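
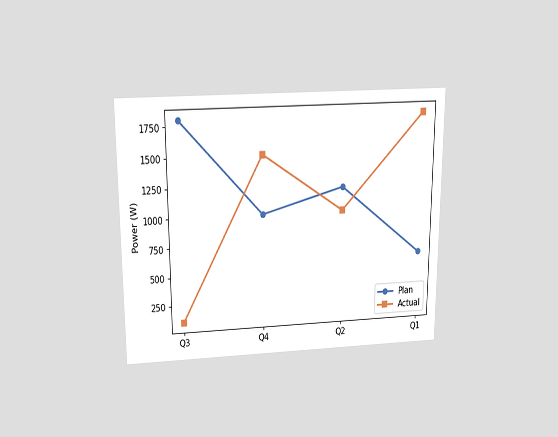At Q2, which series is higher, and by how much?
The chart is viewed slightly from above. At Q2, Plan sits above the other line by 200W.

Plan, by 200W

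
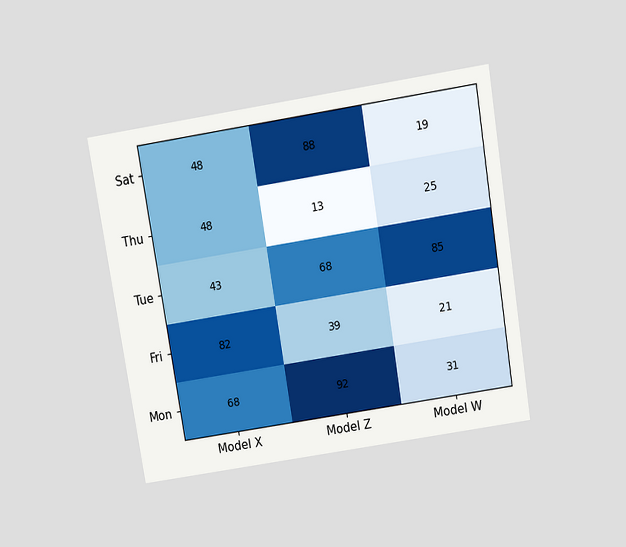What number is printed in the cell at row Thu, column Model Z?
13

The chart is tilted about 9° counter-clockwise and viewed slightly from above. The (Thu, Model Z) cell reads 13.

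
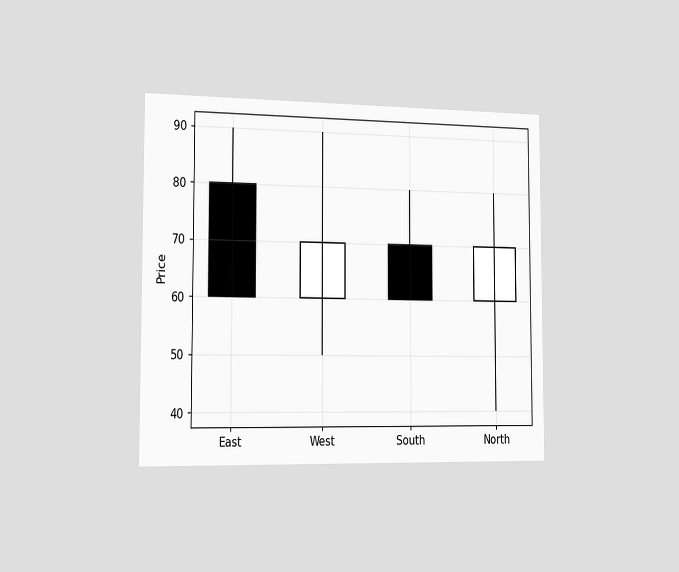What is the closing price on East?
The chart is viewed slightly from the left. The East candle closes at 60.

60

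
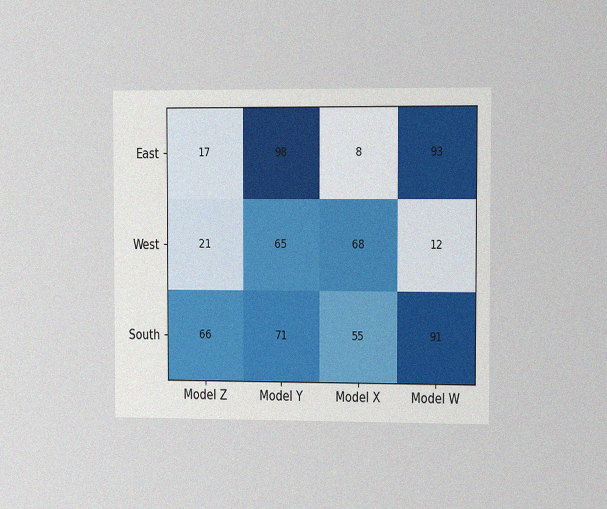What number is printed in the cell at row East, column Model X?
8

The chart is viewed slightly from the right, with some photo noise. The (East, Model X) cell reads 8.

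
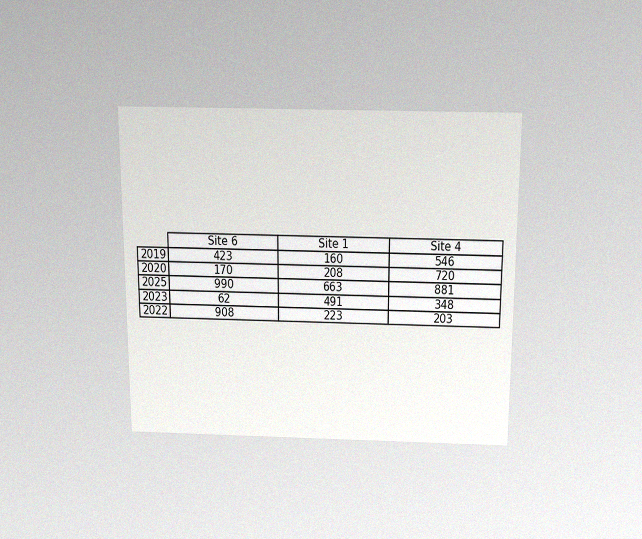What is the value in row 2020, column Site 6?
The chart is viewed slightly from above, with some photo noise. The (2020, Site 6) cell reads 170.

170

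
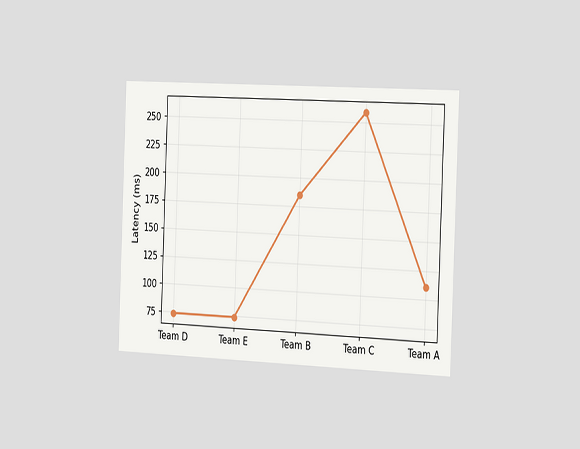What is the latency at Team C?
The chart is tilted about 2° clockwise and viewed slightly from the right. At Team C, the line is at 259ms.

259ms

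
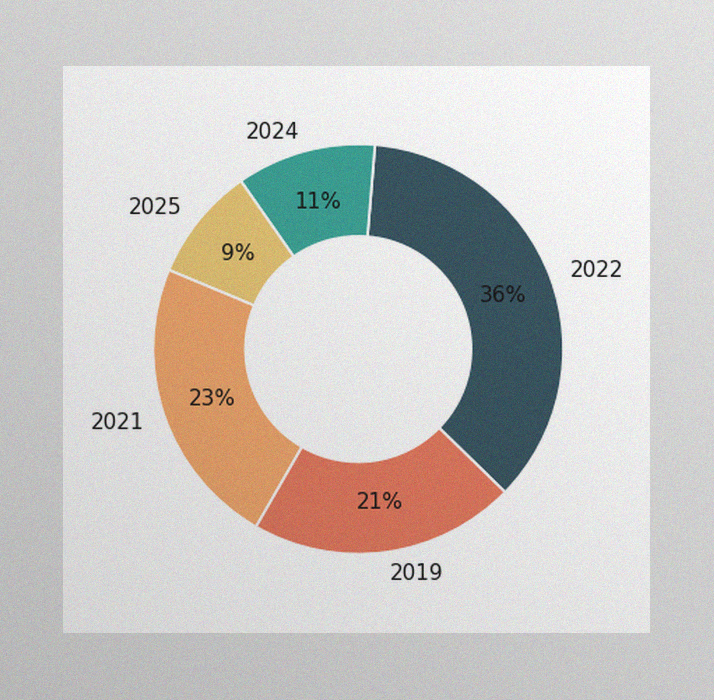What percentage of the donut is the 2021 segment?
The image has some photo noise and uneven lighting. The 2021 segment takes up 23% of the ring.

23%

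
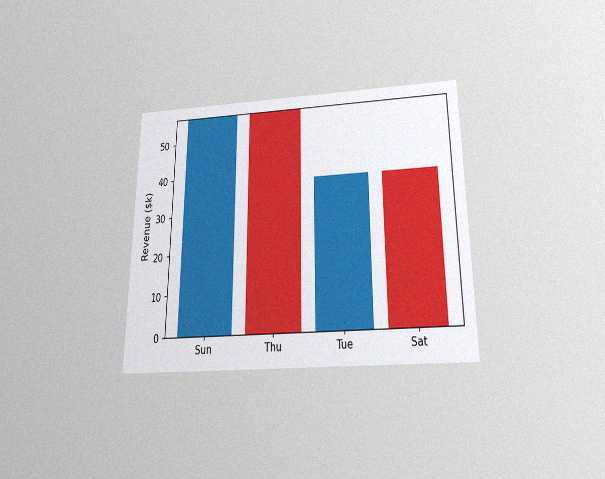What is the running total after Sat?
The chart is viewed slightly from below, with some photo noise. After Sat the running total reaches $0k.

$0k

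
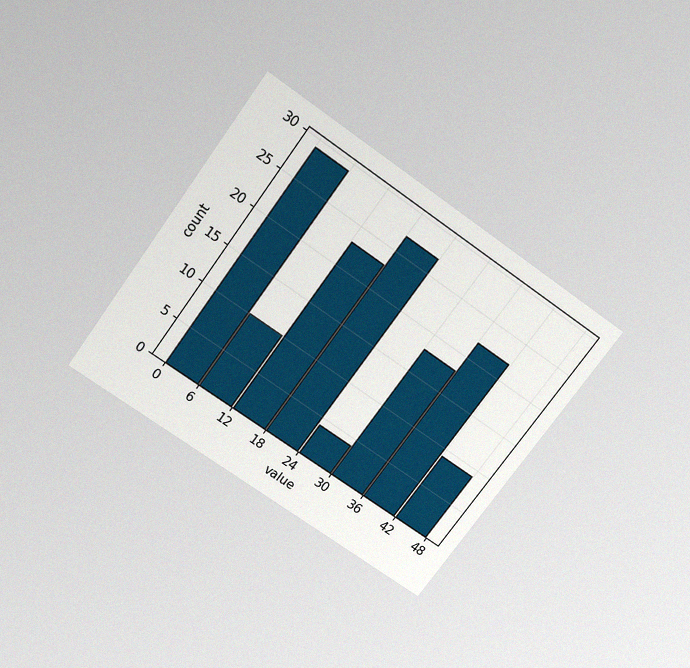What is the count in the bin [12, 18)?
23

The chart is tilted about 36° clockwise and viewed slightly from above, with some photo noise. The [12, 18) bin has height 23.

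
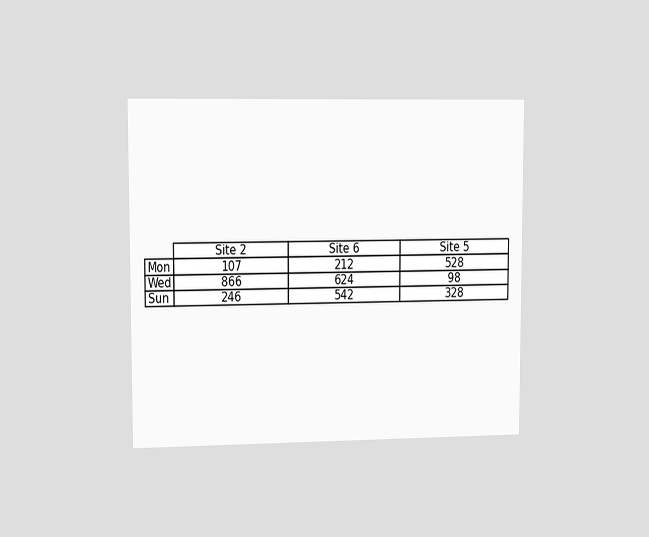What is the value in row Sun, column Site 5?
The chart is viewed slightly from the left. The (Sun, Site 5) cell reads 328.

328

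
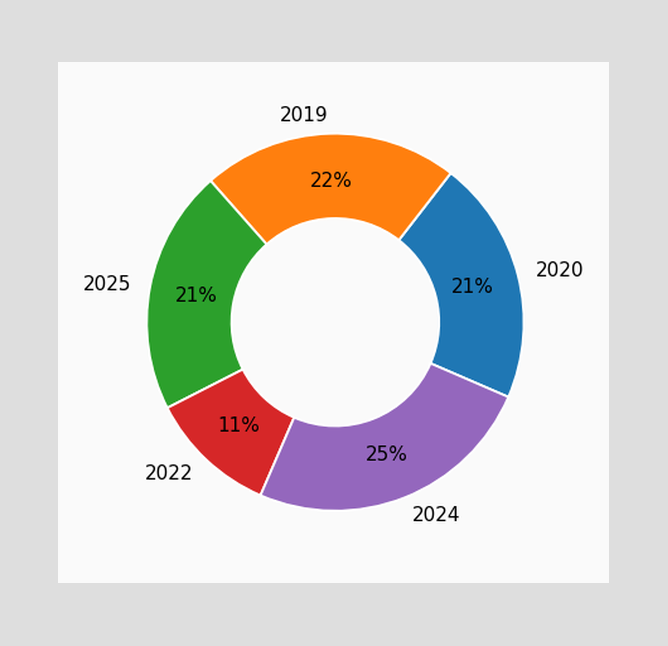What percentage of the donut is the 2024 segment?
25%

The 2024 segment takes up 25% of the ring.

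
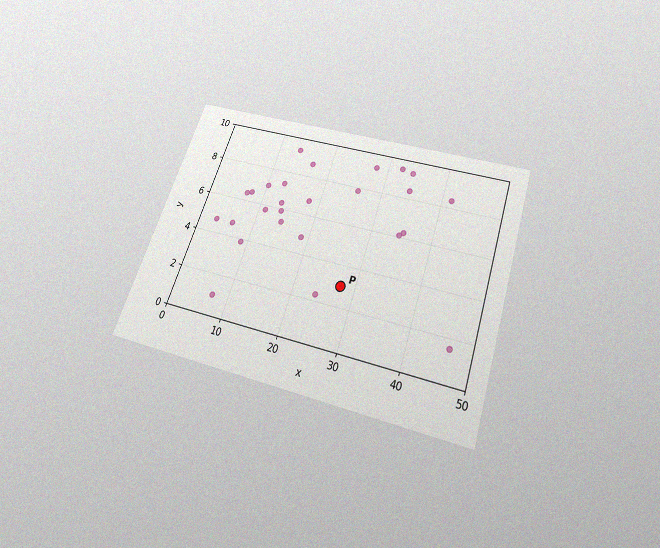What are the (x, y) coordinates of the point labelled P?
(27.5, 3)

The chart is tilted about 19° clockwise and viewed slightly from below, with some photo noise. Following the gridlines from P to each axis, P sits at (27.5, 3).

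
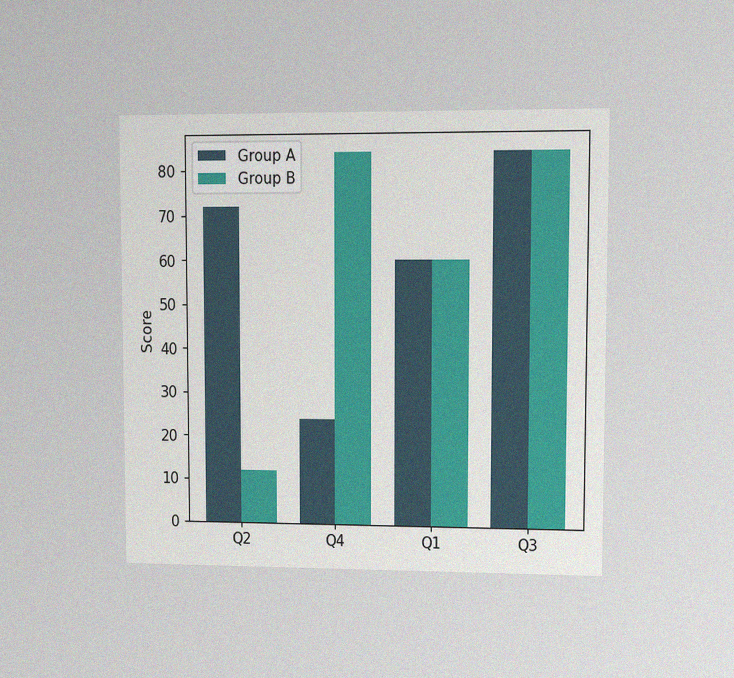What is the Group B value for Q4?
84

The chart is viewed at a slight angle, with some photo noise. The Group B bar at Q4 reaches 84 on the y-axis.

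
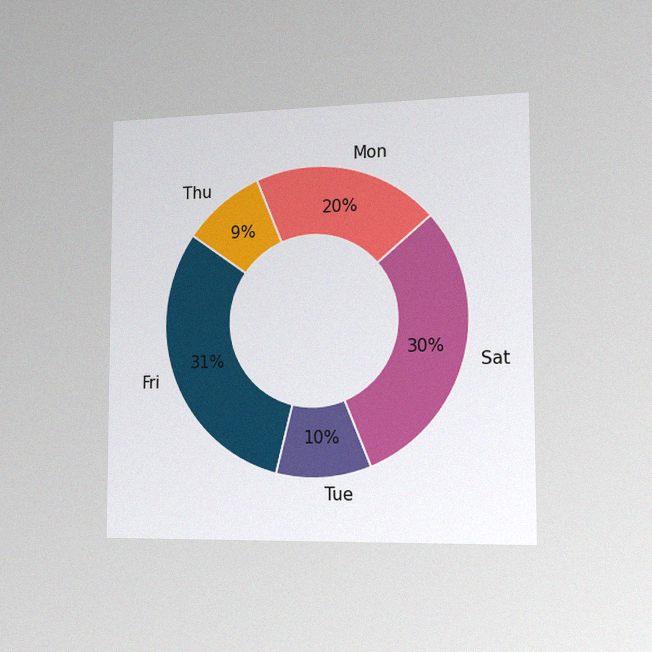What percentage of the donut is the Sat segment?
30%

The chart is viewed slightly from the right, with some photo noise. The Sat segment takes up 30% of the ring.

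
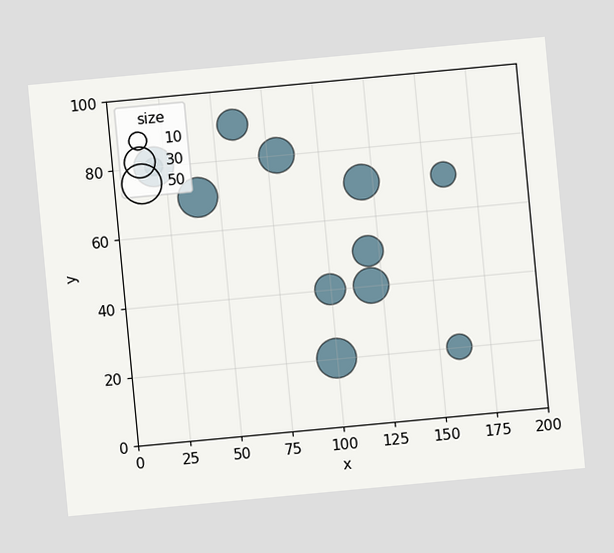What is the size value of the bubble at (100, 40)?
The chart is tilted about 5° counter-clockwise. Matching the bubble at (100, 40) against the size legend gives 30.

30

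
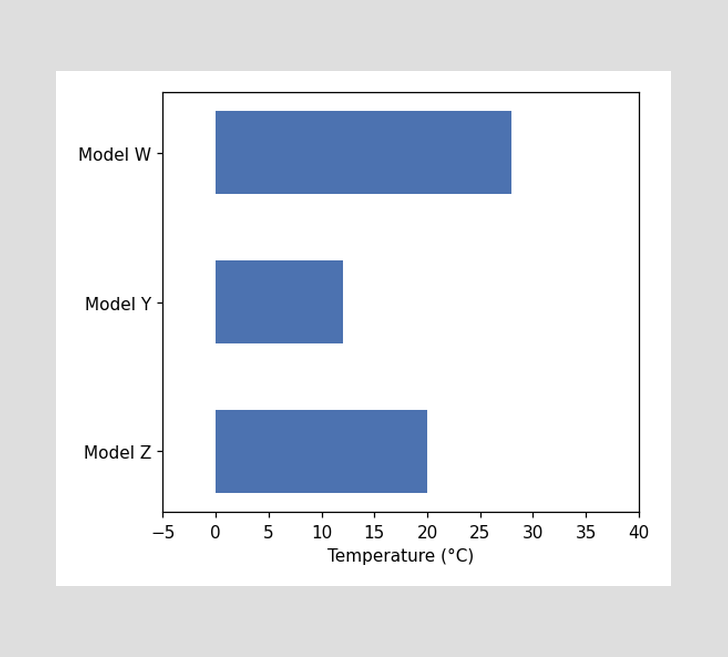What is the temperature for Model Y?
12°C

Reading along the chart's x-axis, the Model Y bar reaches 12°C.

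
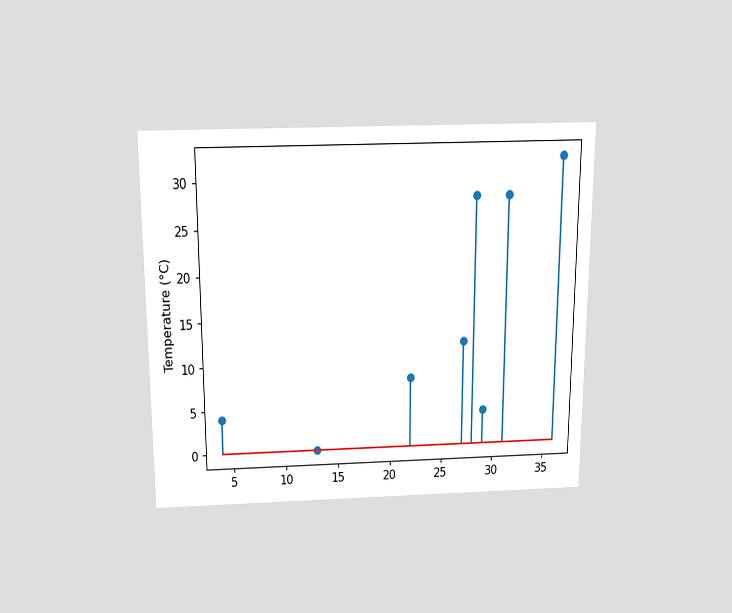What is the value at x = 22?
The chart is viewed slightly from above. The stem at x=22 reaches 8°C.

8°C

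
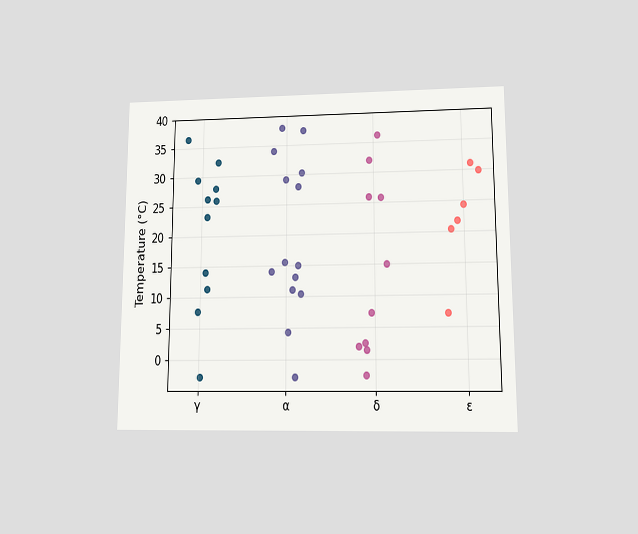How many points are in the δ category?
10

The chart is viewed at a slight angle. Counting the markers in the δ column gives 10.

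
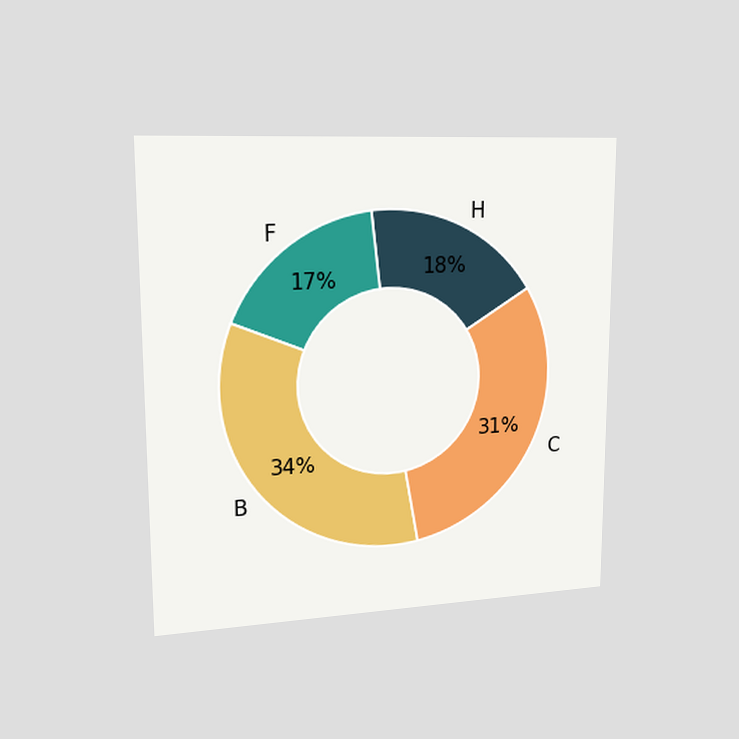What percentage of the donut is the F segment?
17%

The chart is viewed slightly from the left. The F segment takes up 17% of the ring.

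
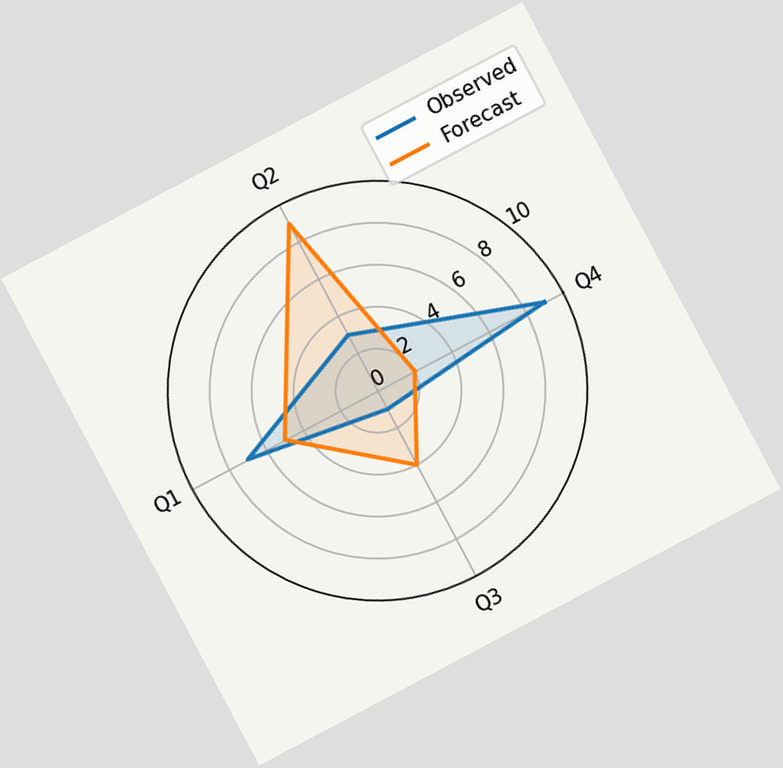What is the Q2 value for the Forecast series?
9

The chart is tilted about 28° counter-clockwise. On the Q2 axis, Forecast reaches 9.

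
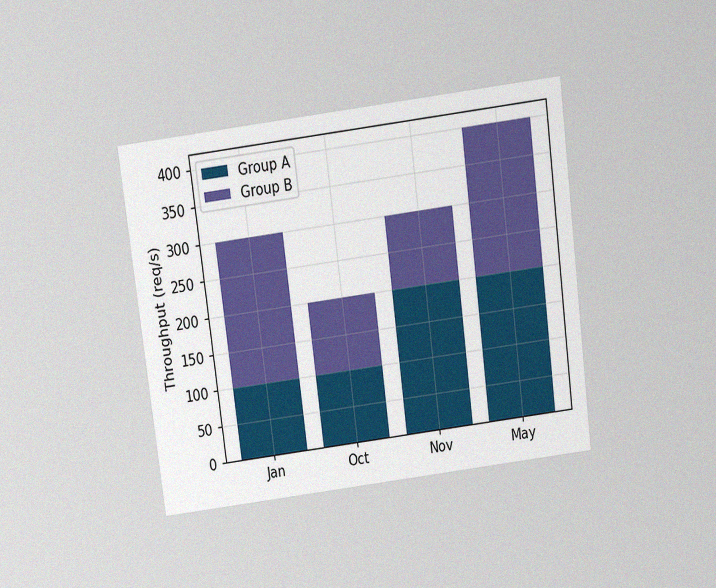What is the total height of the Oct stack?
200req/s

The chart is tilted about 7° counter-clockwise and viewed slightly from above, with some photo noise. The Oct stack's top reaches 200req/s on the y-axis.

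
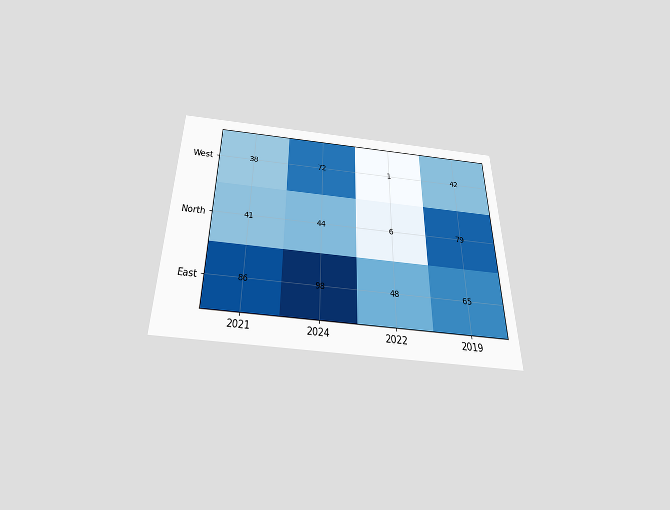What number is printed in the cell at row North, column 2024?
The chart is viewed slightly from below. The (North, 2024) cell reads 44.

44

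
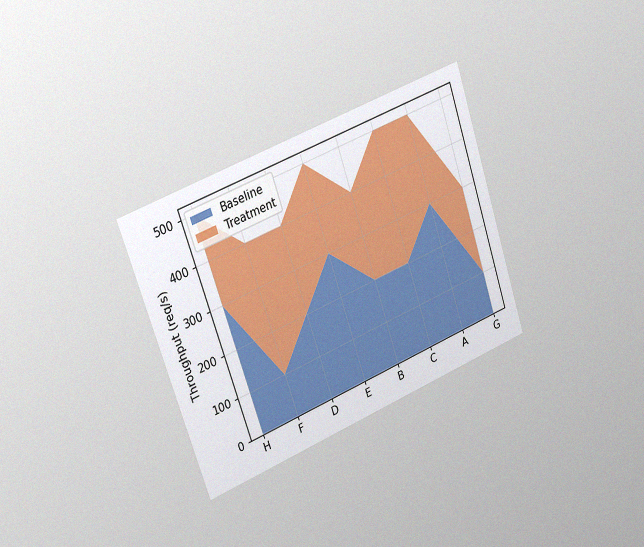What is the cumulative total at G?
300req/s

The chart is tilted about 19° counter-clockwise and viewed slightly from the left, with some photo noise. The stacked total at G reaches 300req/s.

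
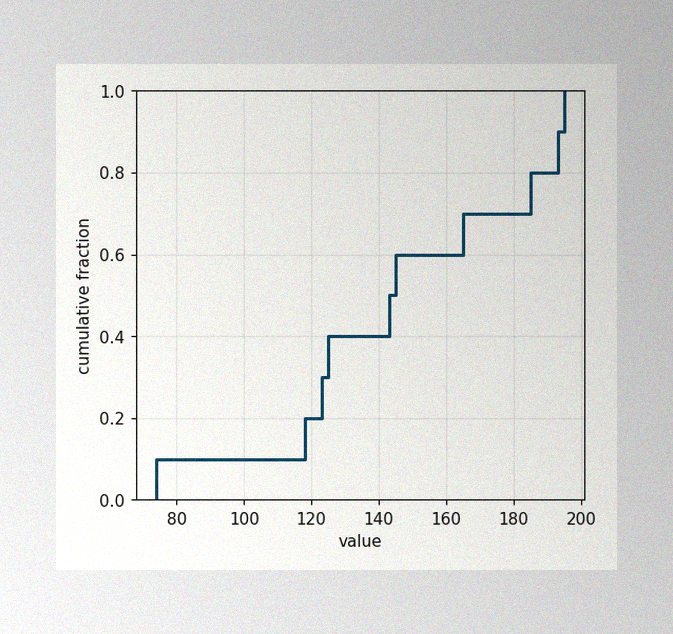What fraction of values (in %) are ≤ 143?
50%

The image has some photo noise and uneven lighting. At x=143 the ECDF step is at 50%.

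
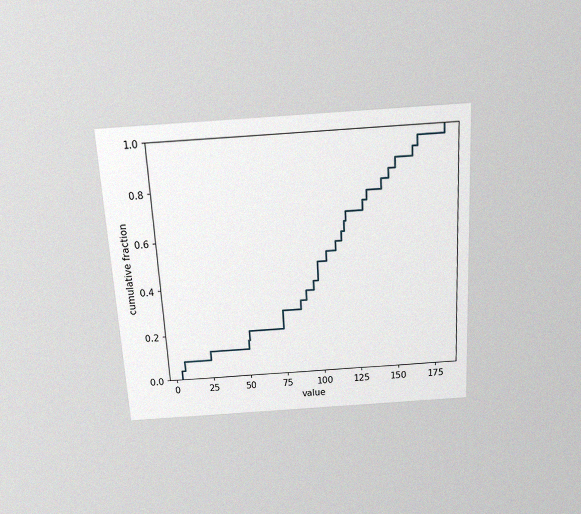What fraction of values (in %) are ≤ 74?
The chart is tilted about 3° counter-clockwise and viewed slightly from above, with some photo noise. At x=74 the ECDF step is at 28%.

28%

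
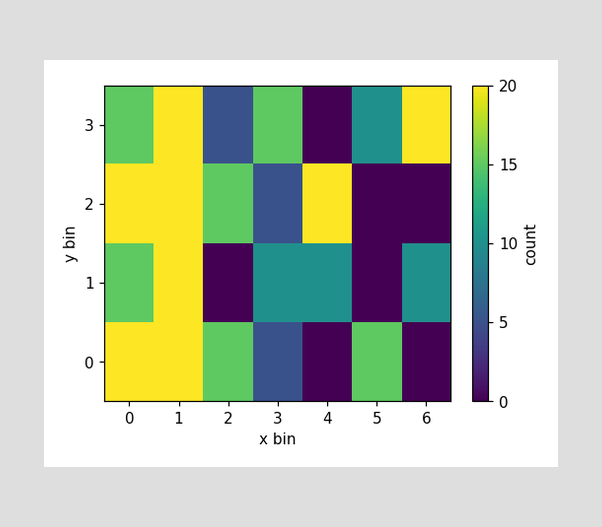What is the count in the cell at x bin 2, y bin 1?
0

Matching the cell (2, 1) against the colorbar gives 0.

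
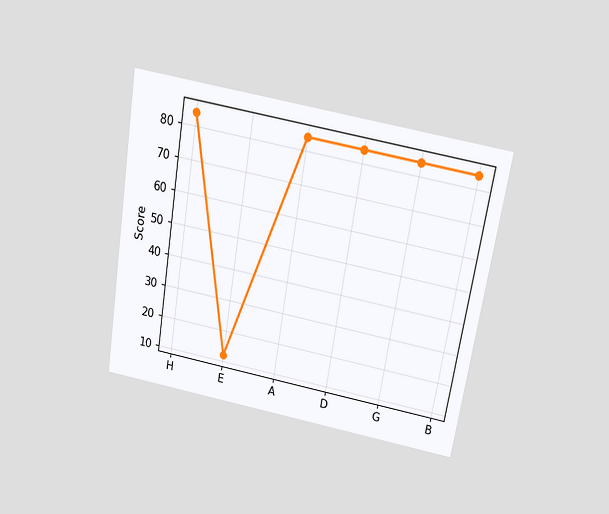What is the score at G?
84

The chart is tilted about 9° clockwise and viewed slightly from above. At G, the line is at 84.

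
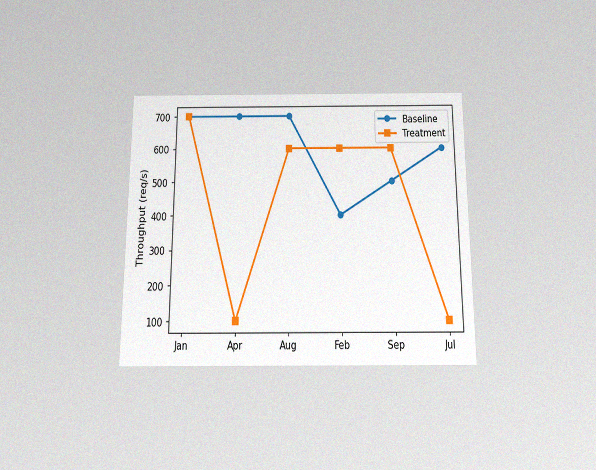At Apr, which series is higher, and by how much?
The chart is viewed slightly from below, with some photo noise. At Apr, Baseline sits above the other line by 600req/s.

Baseline, by 600req/s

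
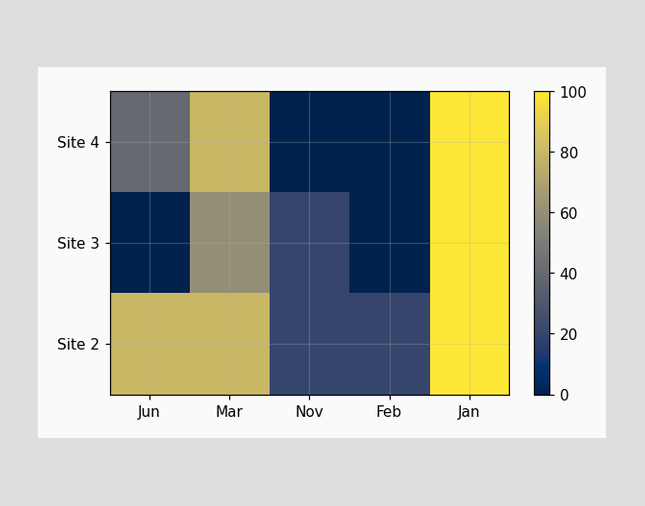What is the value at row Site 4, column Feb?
0

Matching cell (Site 4, Feb) against the colorbar gives 0.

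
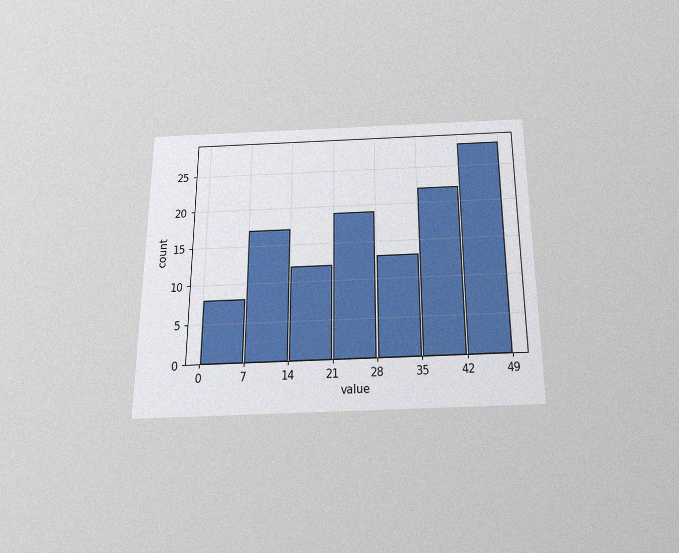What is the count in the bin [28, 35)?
13

The chart is viewed slightly from below, with some photo noise. The [28, 35) bin has height 13.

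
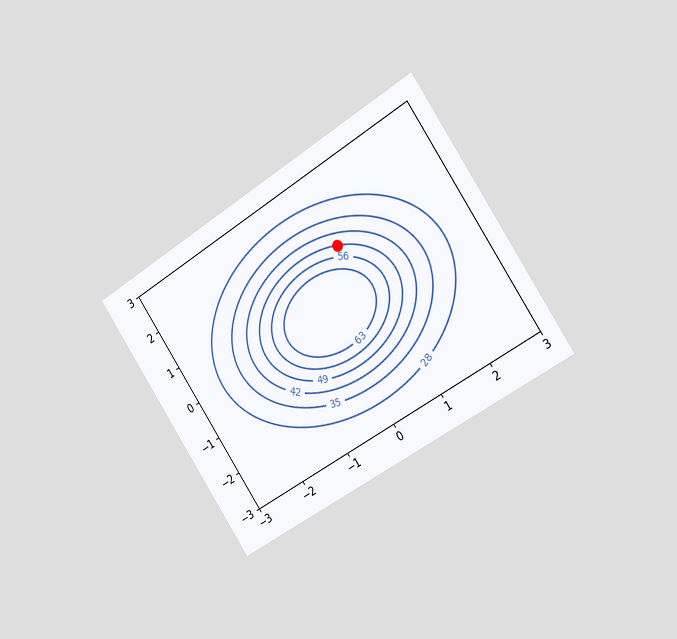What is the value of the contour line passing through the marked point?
49

The chart is tilted about 34° counter-clockwise and viewed slightly from the right. The marked point sits on the contour labelled 49.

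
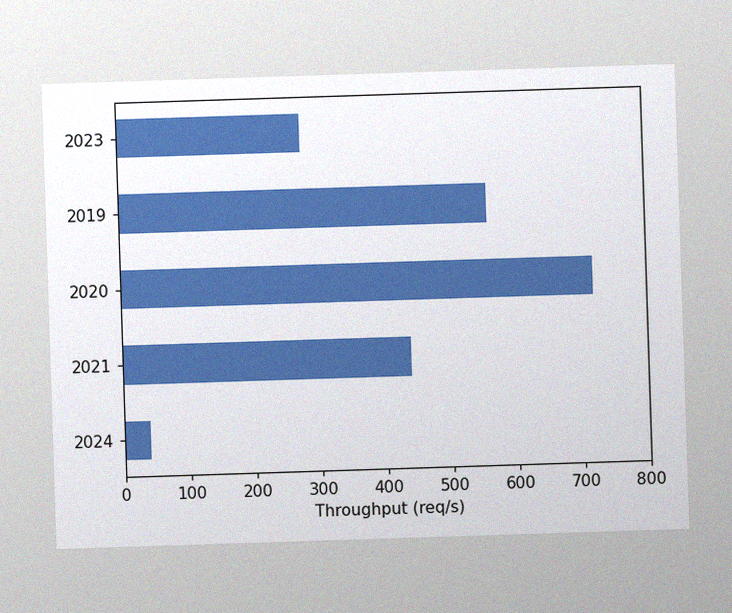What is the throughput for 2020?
The image has some photo noise and uneven lighting. Reading along the chart's x-axis, the 2020 bar reaches 720req/s.

720req/s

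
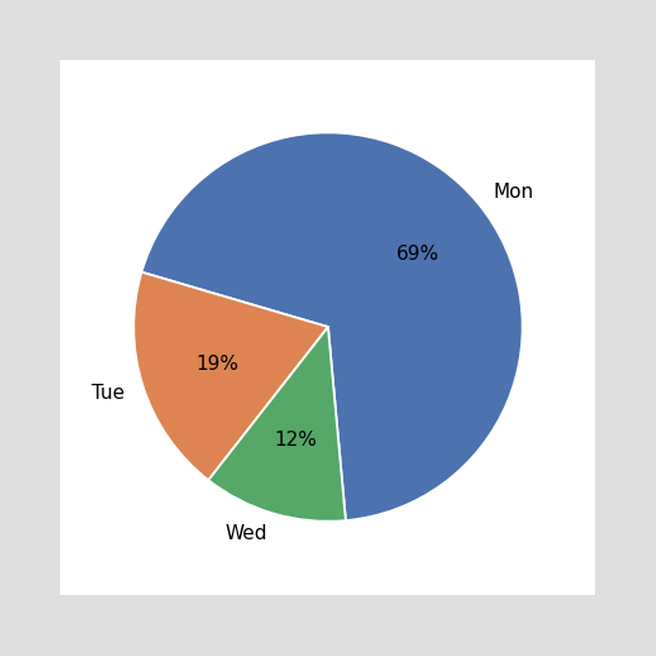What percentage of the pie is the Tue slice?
19%

The Tue slice takes up 19% of the pie.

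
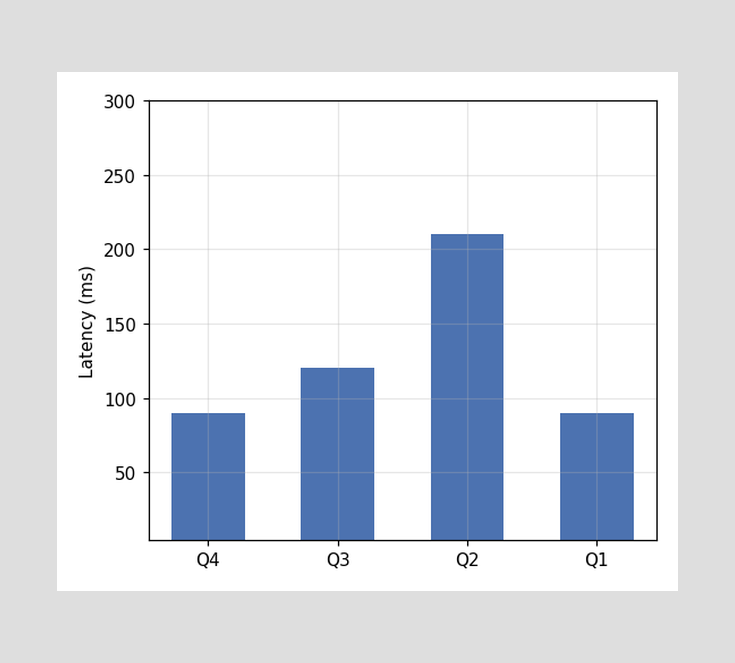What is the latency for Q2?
Reading along the chart's y-axis, the Q2 bar reaches 210ms.

210ms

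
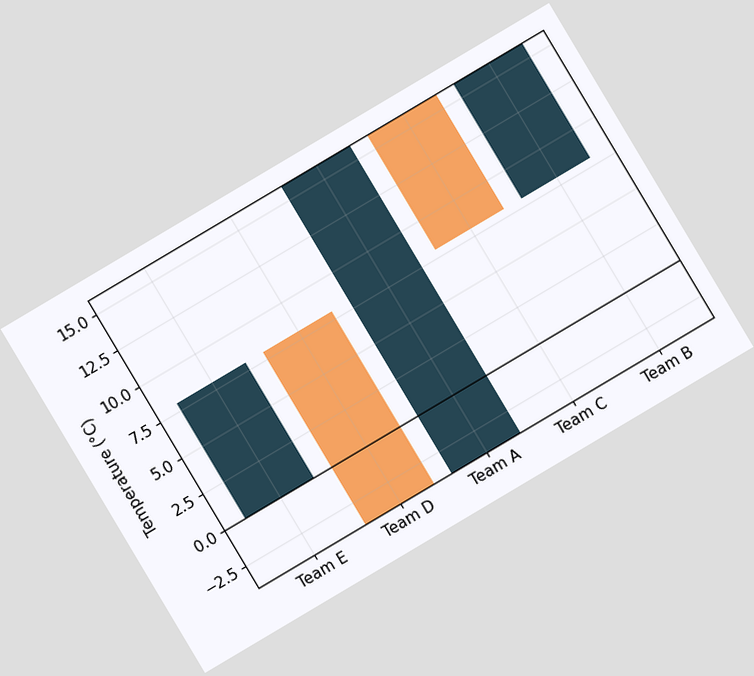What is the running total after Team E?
The chart is tilted about 31° counter-clockwise. After Team E the running total reaches 8°C.

8°C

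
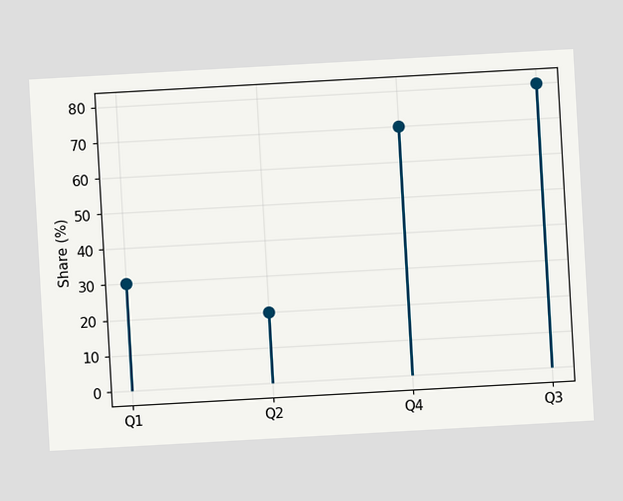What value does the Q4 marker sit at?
70%

The chart is tilted about 3° counter-clockwise. The Q4 marker sits at 70%.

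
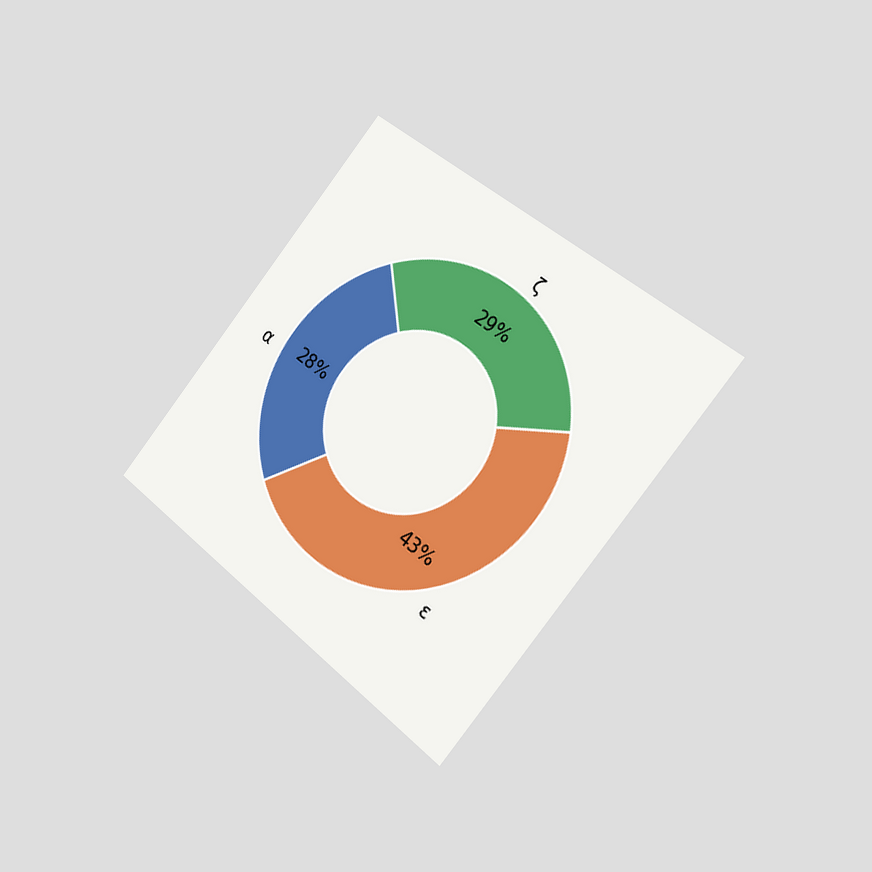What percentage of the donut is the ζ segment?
29%

The chart is tilted about 39° clockwise and viewed slightly from the right. The ζ segment takes up 29% of the ring.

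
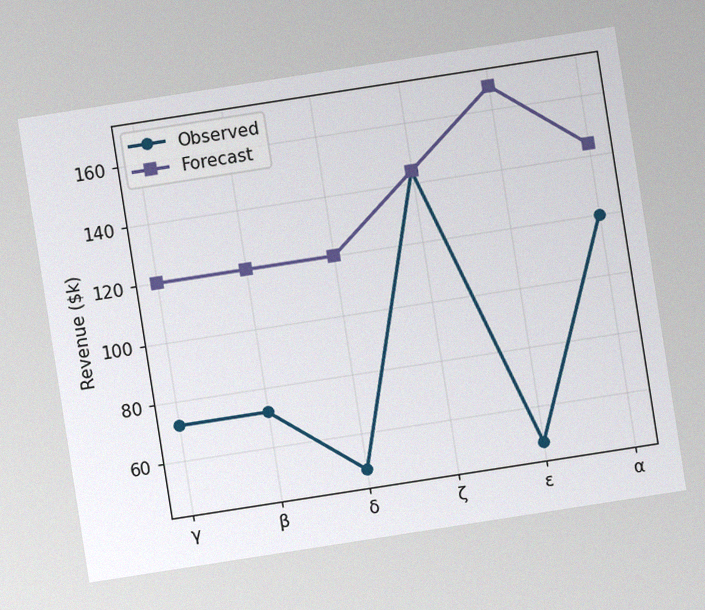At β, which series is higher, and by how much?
Forecast, by $48k

The chart is tilted about 9° counter-clockwise, with some photo noise. At β, Forecast sits above the other line by $48k.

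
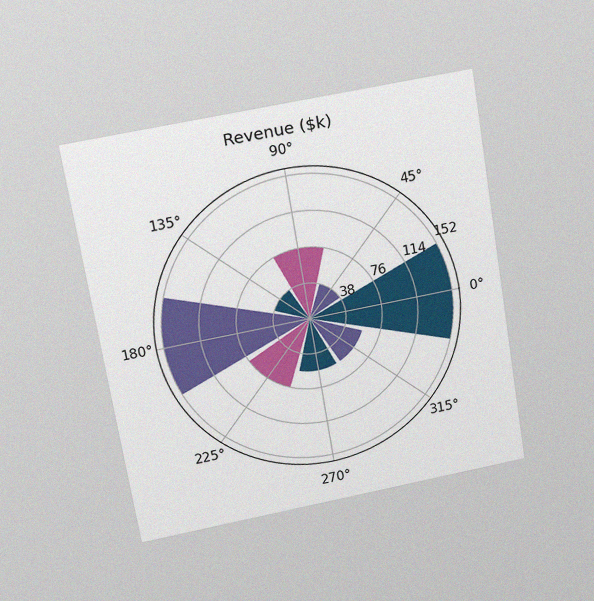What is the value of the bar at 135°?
$38k

The chart is tilted about 9° counter-clockwise and viewed slightly from above, with some photo noise. The bar at 135° reaches $38k on the radial axis.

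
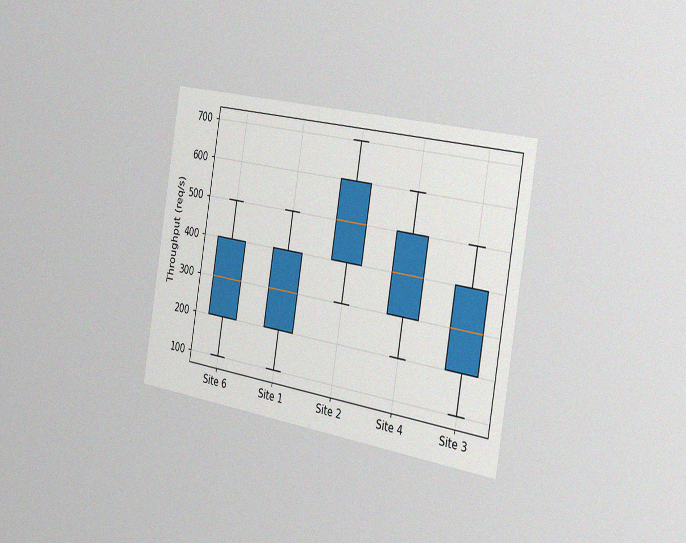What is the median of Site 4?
The chart is tilted about 9° clockwise and viewed slightly from the right, with some photo noise. The median line in the Site 4 box sits at 400req/s.

400req/s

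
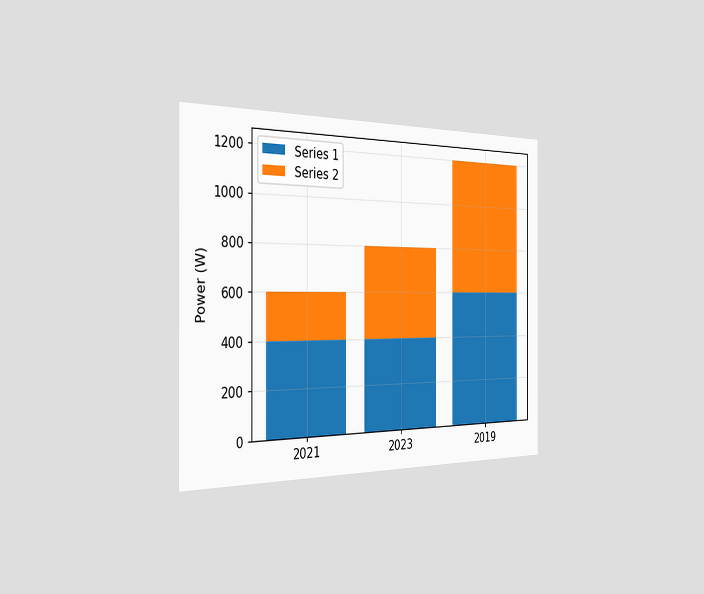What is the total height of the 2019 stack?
1200W

The chart is viewed slightly from the left. The 2019 stack's top reaches 1200W on the y-axis.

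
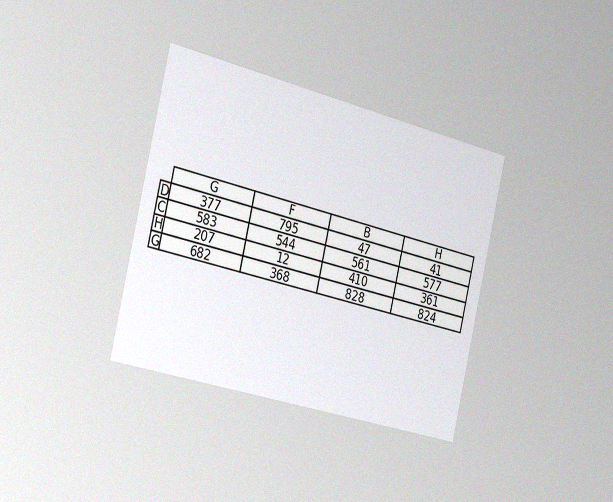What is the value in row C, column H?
The chart is tilted about 13° clockwise and viewed slightly from the left, with some photo noise. The (C, H) cell reads 577.

577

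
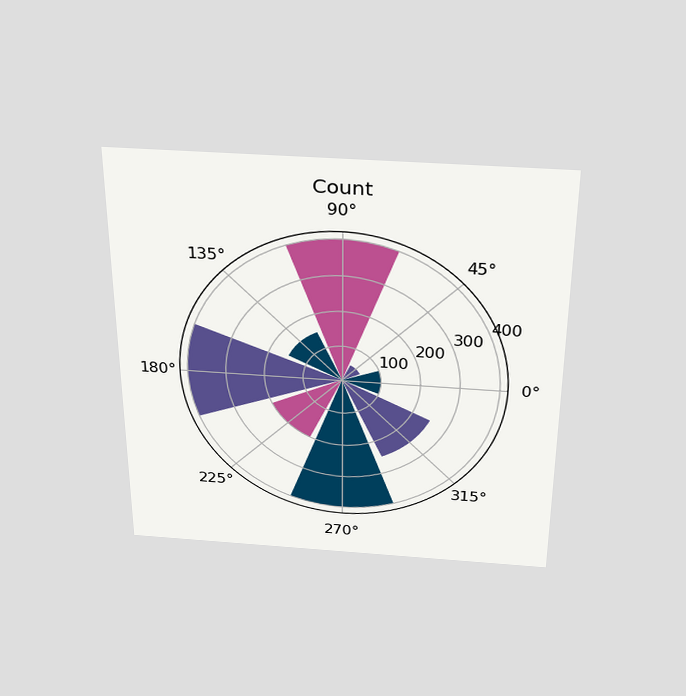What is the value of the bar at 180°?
The chart is viewed slightly from above. The bar at 180° reaches 400 on the radial axis.

400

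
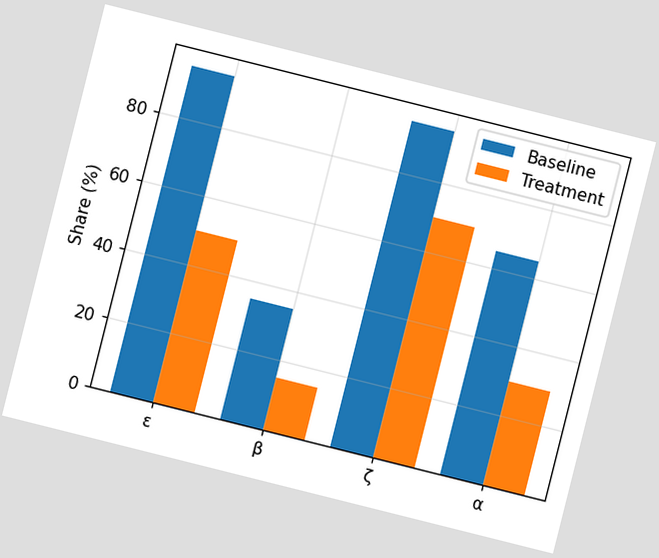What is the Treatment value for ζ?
70%

The chart is tilted about 14° clockwise. The Treatment bar at ζ reaches 70% on the y-axis.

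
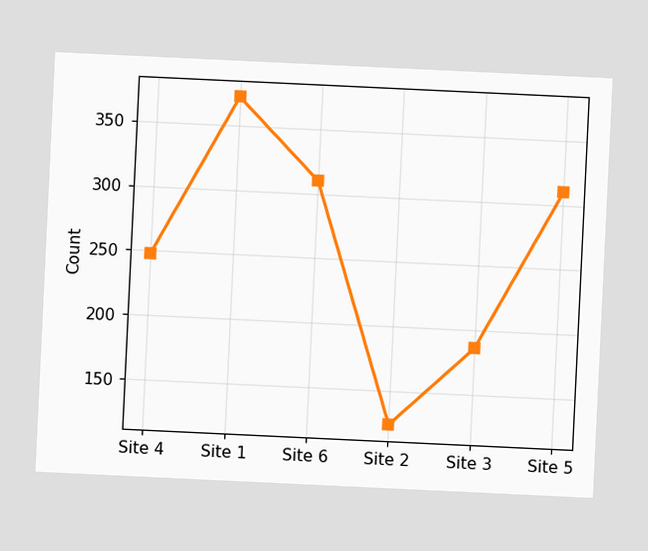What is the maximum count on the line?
372

The chart is tilted about 3° clockwise. The highest point is at Site 1, and reading across to the y-axis gives 372.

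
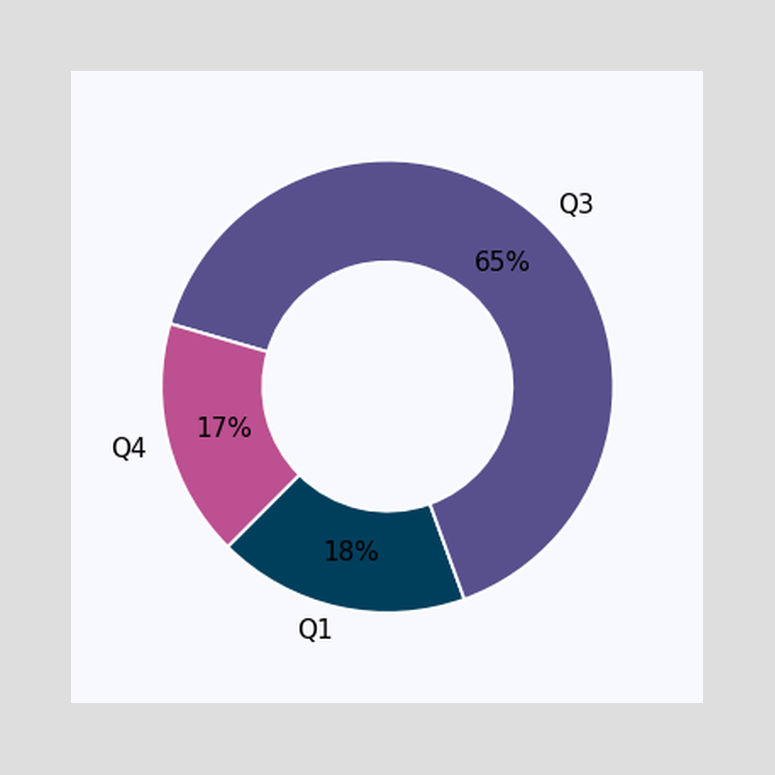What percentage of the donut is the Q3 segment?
65%

The Q3 segment takes up 65% of the ring.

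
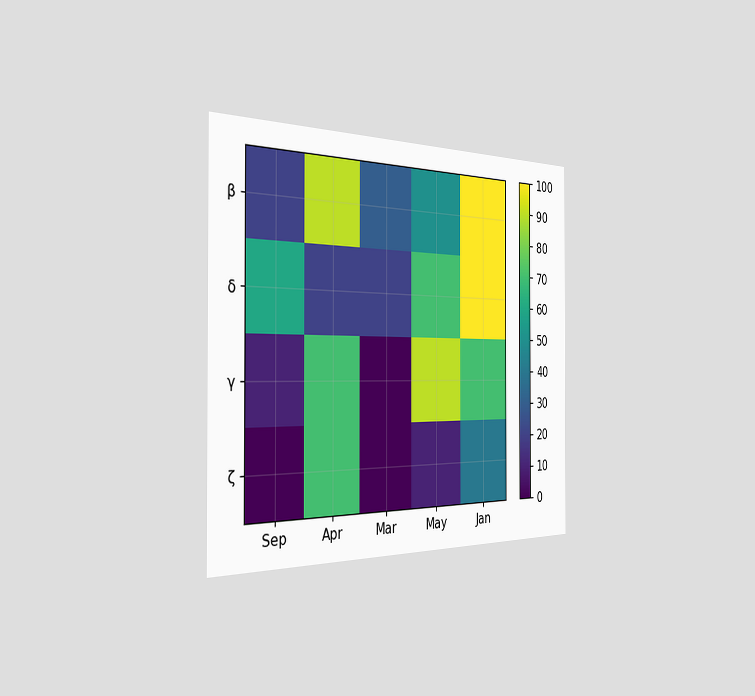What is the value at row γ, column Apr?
70

The chart is viewed slightly from the left. Matching cell (γ, Apr) against the colorbar gives 70.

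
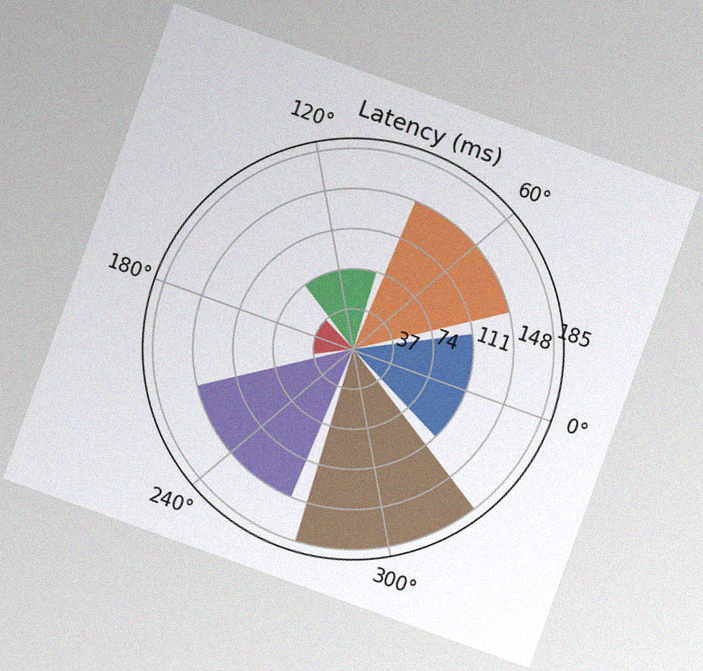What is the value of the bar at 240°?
148ms

The chart is tilted about 20° clockwise, with some photo noise. The bar at 240° reaches 148ms on the radial axis.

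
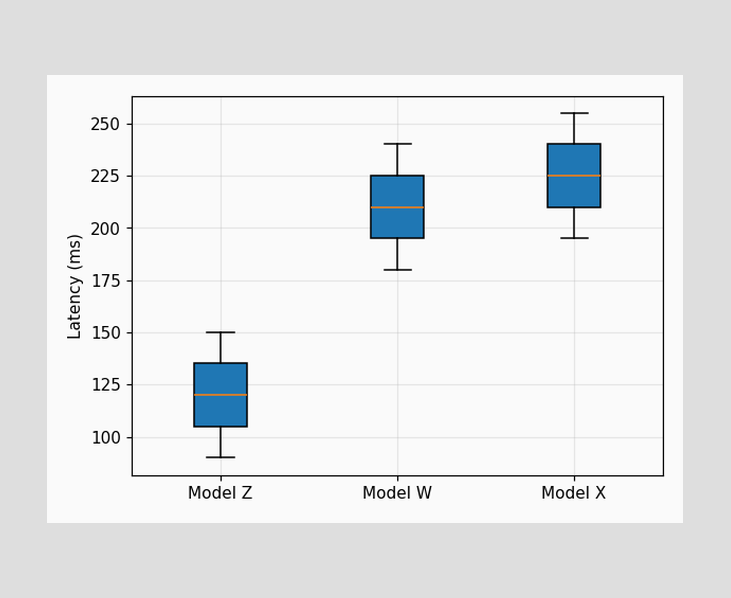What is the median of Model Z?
The median line in the Model Z box sits at 120ms.

120ms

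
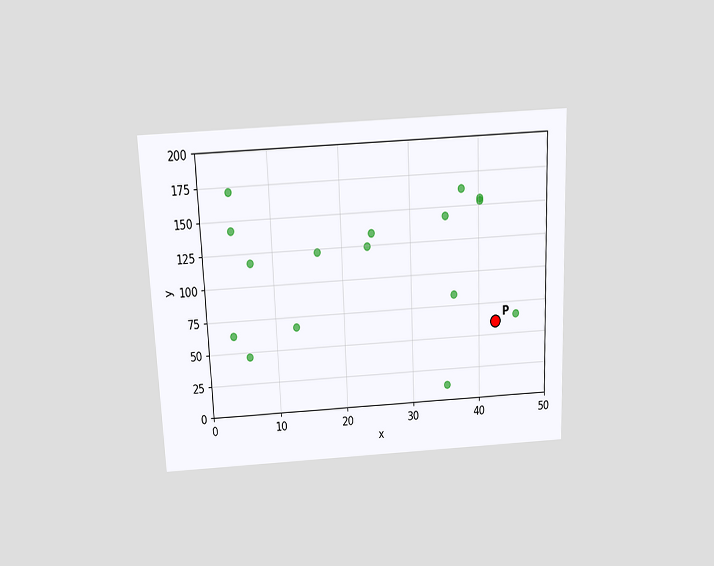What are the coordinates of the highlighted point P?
The chart is tilted about 2° counter-clockwise and viewed slightly from above. Following the gridlines from P to each axis, P sits at (42.5, 60).

(42.5, 60)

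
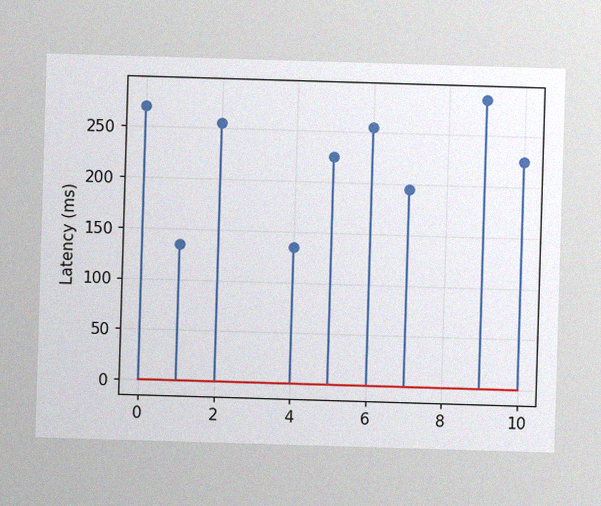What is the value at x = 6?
The image has some photo noise and uneven lighting. The stem at x=6 reaches 255ms.

255ms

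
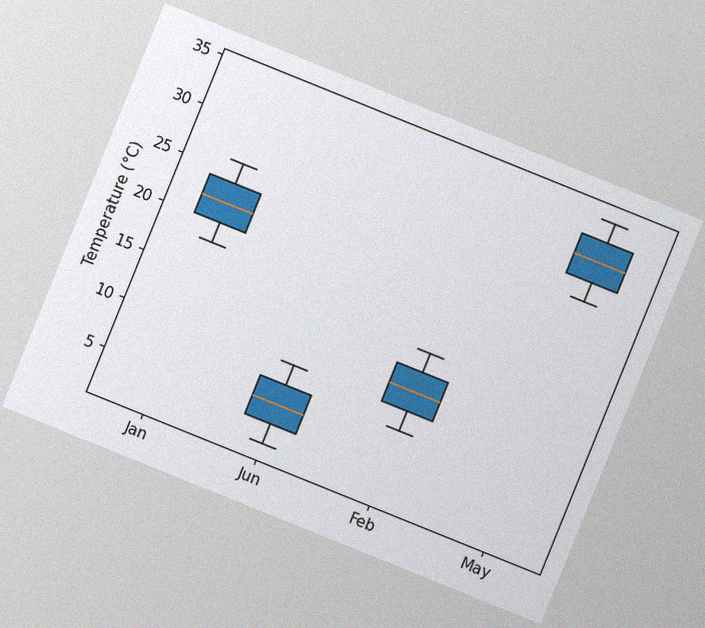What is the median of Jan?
22°C

The chart is tilted about 22° clockwise, with some photo noise. The median line in the Jan box sits at 22°C.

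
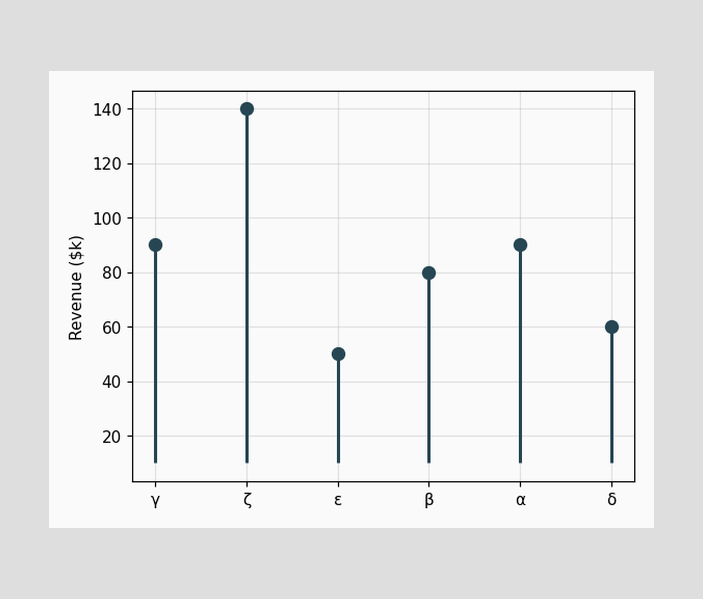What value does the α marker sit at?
$90k

The α marker sits at $90k.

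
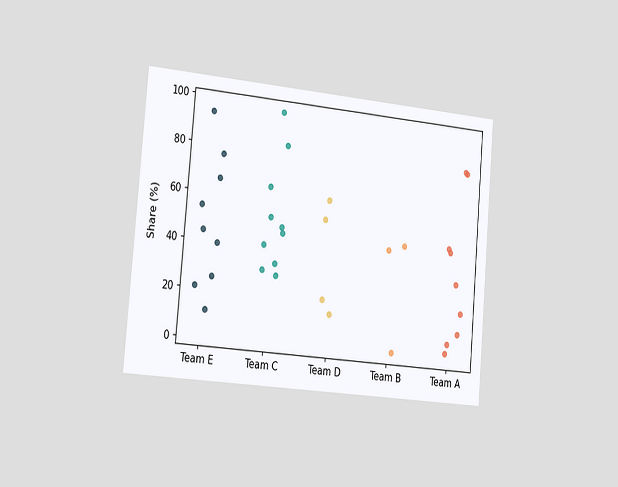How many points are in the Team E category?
9

The chart is tilted about 5° clockwise and viewed slightly from the left. Counting the markers in the Team E column gives 9.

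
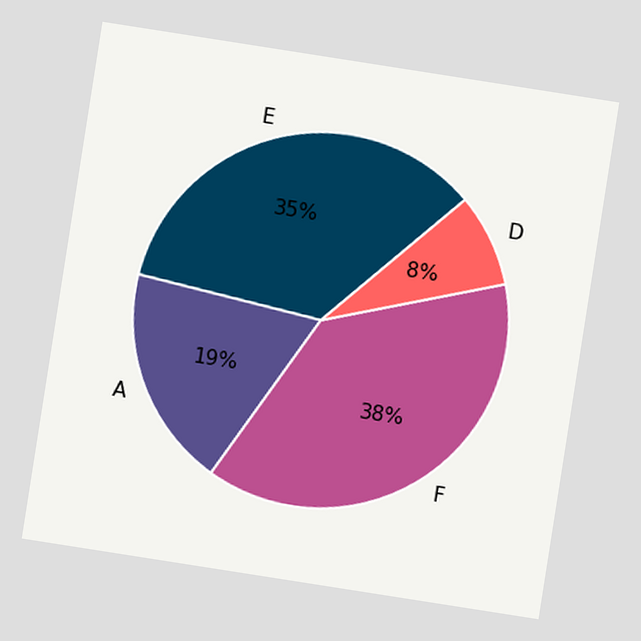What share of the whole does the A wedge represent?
19%

The chart is tilted about 9° clockwise. The A slice takes up 19% of the pie.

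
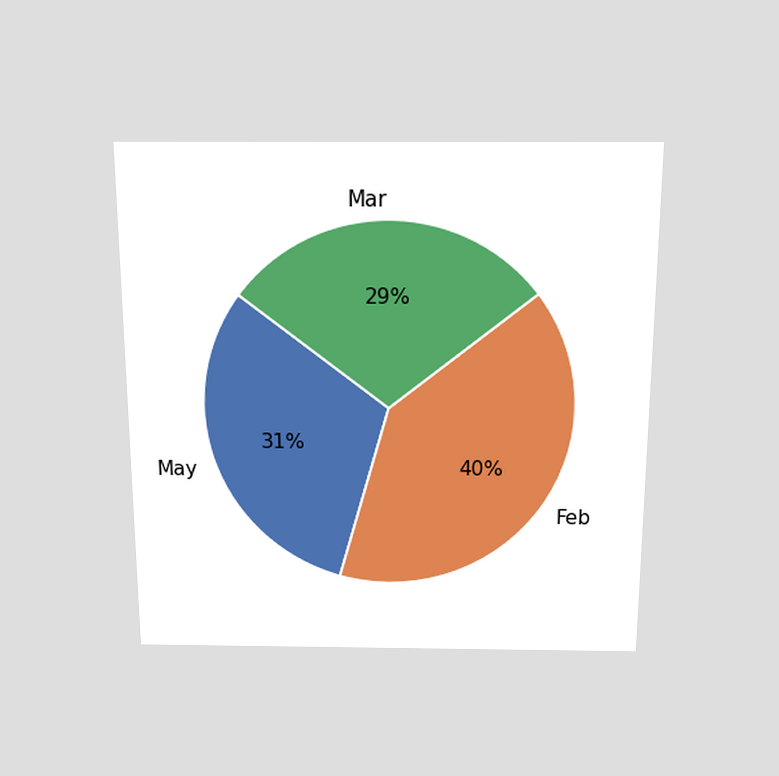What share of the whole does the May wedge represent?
31%

The chart is viewed slightly from above. The May slice takes up 31% of the pie.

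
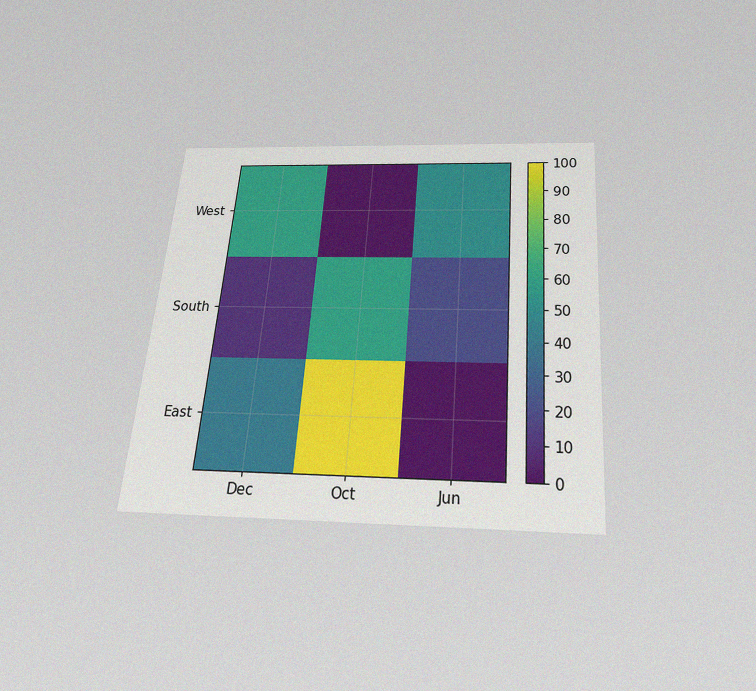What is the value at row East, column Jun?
The chart is tilted about 5° clockwise and viewed slightly from below, with some photo noise. Matching cell (East, Jun) against the colorbar gives 0.

0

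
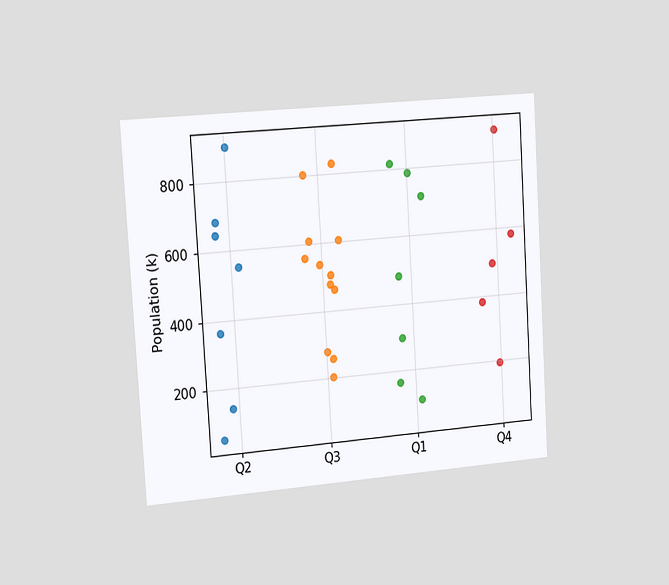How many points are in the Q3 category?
12

The chart is tilted about 4° counter-clockwise and viewed slightly from the left. Counting the markers in the Q3 column gives 12.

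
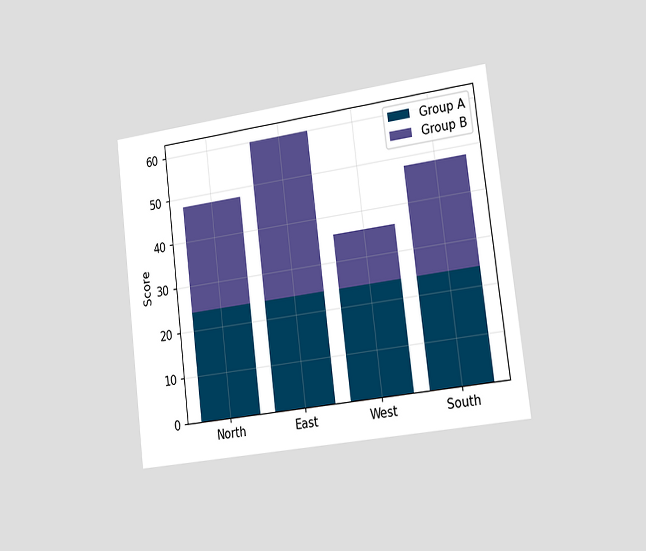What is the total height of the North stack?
The chart is tilted about 7° counter-clockwise and viewed slightly from the right. The North stack's top reaches 48 on the y-axis.

48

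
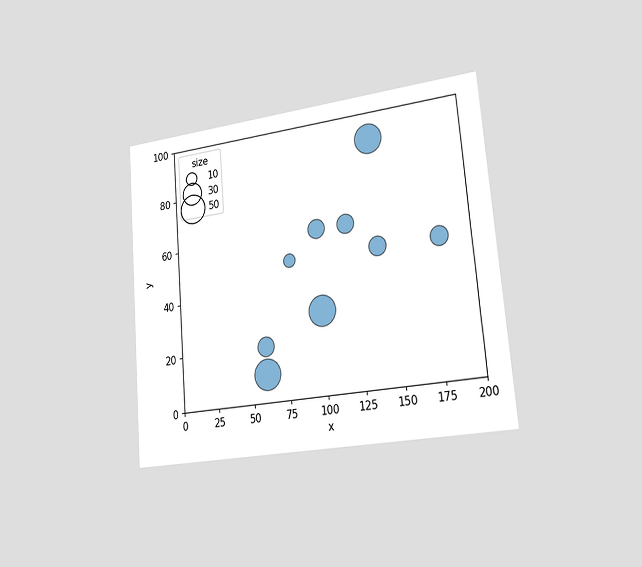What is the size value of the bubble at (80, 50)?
The chart is tilted about 5° counter-clockwise and viewed slightly from the right. Matching the bubble at (80, 50) against the size legend gives 10.

10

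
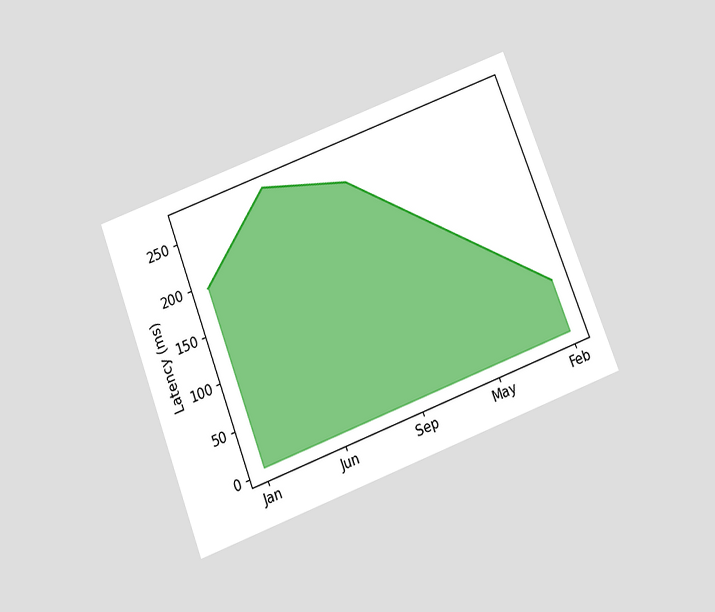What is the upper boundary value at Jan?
The chart is tilted about 21° counter-clockwise and viewed slightly from below. At Jan the upper boundary is at 195ms.

195ms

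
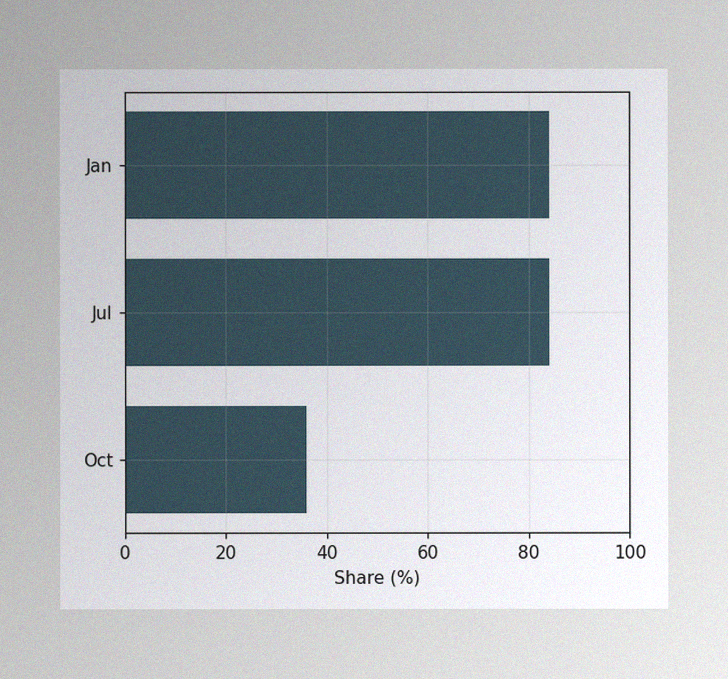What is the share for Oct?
The image has some photo noise and uneven lighting. Reading along the chart's x-axis, the Oct bar reaches 36%.

36%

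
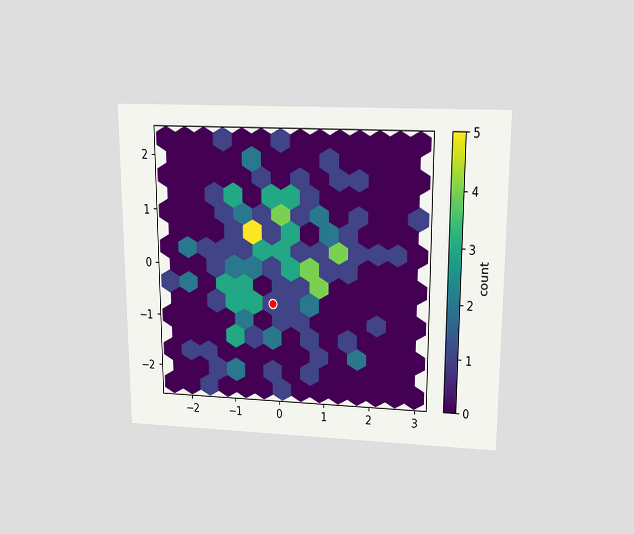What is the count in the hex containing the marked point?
The chart is viewed slightly from above. The marked hex reads 1 on the colorbar.

1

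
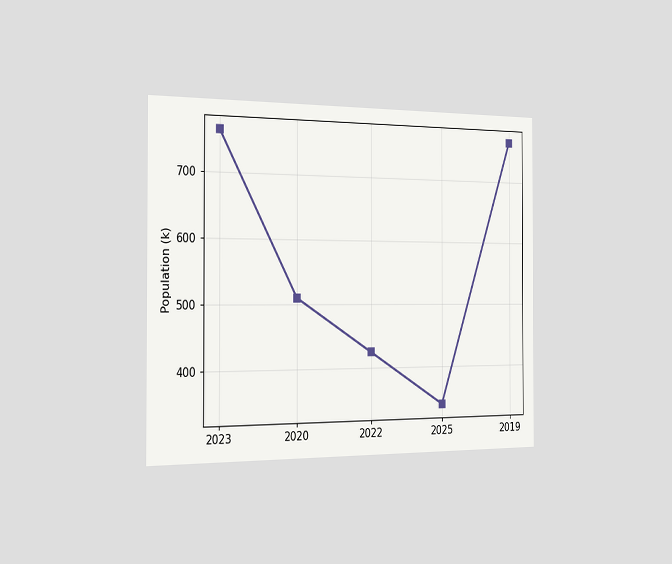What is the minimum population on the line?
340k

The chart is viewed slightly from the left. The lowest point is at 2025, and reading across to the y-axis gives 340k.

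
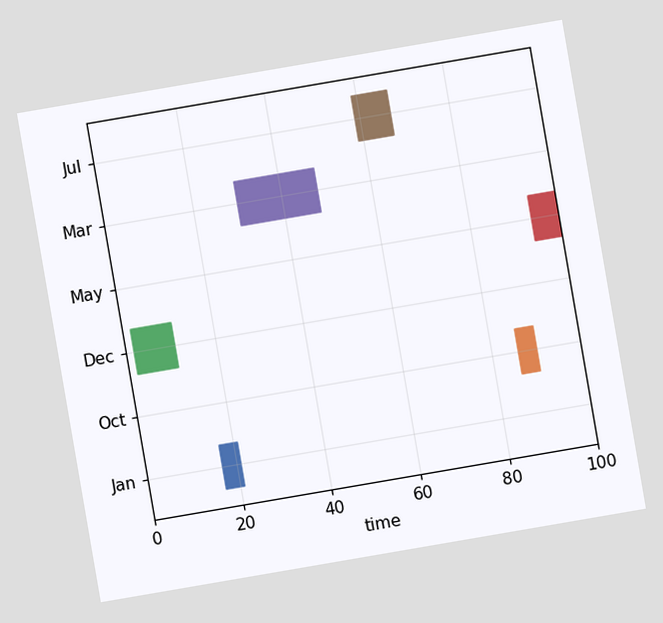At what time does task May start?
94

The chart is tilted about 10° counter-clockwise. The May bar begins at t=94.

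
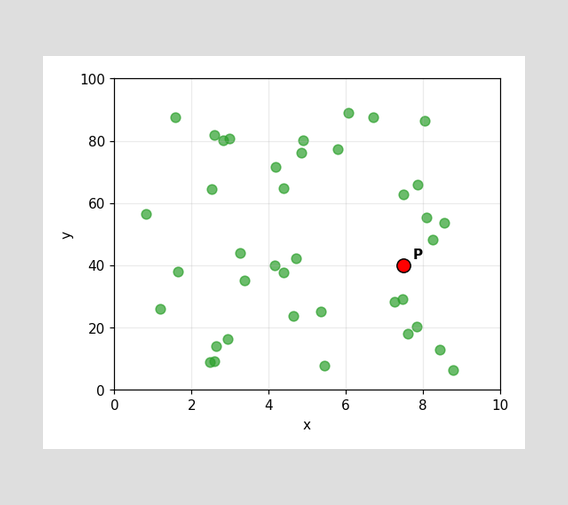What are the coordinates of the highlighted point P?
Following the gridlines from P to each axis, P sits at (7.5, 40).

(7.5, 40)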